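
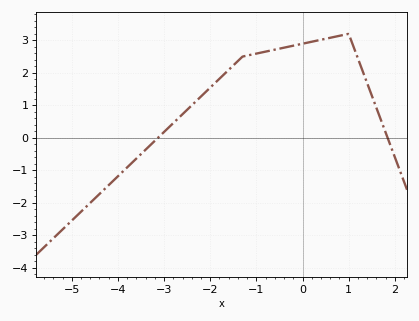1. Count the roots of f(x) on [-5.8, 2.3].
2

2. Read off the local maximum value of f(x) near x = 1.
3.2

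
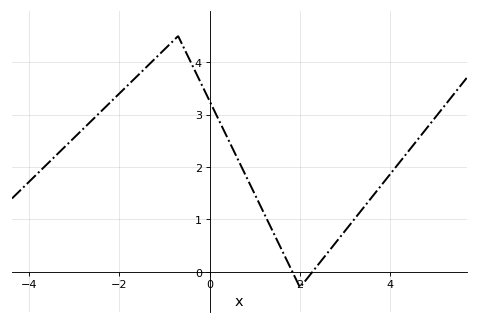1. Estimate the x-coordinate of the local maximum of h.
-0.699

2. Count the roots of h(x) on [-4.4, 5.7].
2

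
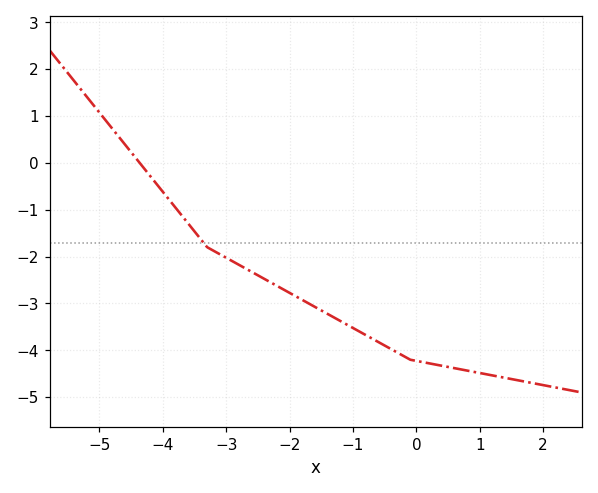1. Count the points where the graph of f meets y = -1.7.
1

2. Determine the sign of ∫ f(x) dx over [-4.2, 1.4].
negative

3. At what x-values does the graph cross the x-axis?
-4.4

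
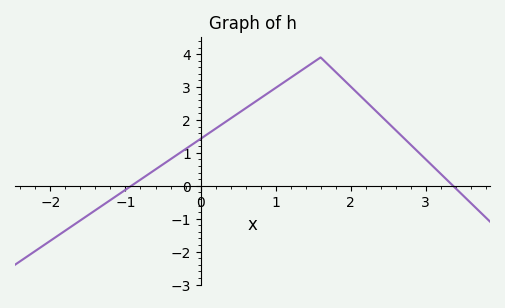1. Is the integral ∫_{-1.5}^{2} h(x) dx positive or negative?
positive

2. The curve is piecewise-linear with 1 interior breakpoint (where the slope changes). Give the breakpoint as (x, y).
(1.6, 3.9)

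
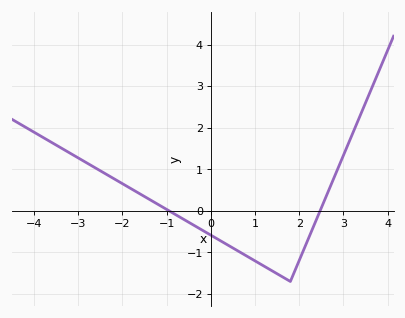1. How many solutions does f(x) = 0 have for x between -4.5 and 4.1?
2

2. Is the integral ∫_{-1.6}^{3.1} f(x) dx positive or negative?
negative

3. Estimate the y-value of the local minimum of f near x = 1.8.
-1.7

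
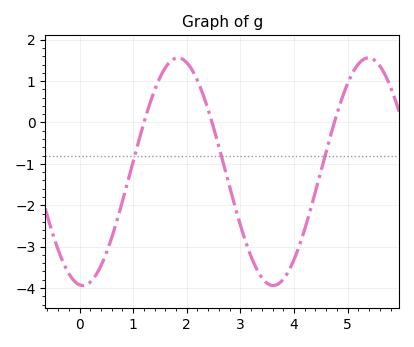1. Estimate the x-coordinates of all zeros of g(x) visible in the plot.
1.2, 2.5, 4.8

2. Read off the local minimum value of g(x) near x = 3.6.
-3.9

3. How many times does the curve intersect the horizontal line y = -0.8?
3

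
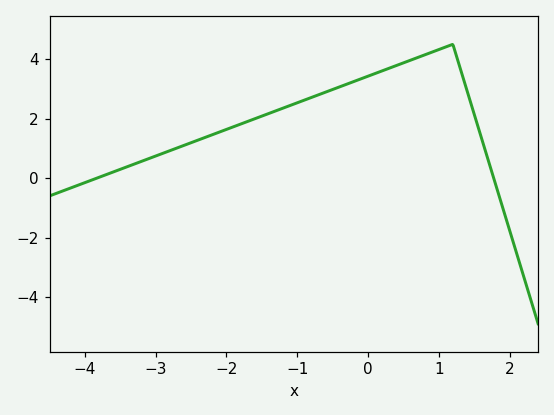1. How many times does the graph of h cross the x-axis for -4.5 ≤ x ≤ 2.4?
2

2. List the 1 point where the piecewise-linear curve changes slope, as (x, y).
(1.2, 4.5)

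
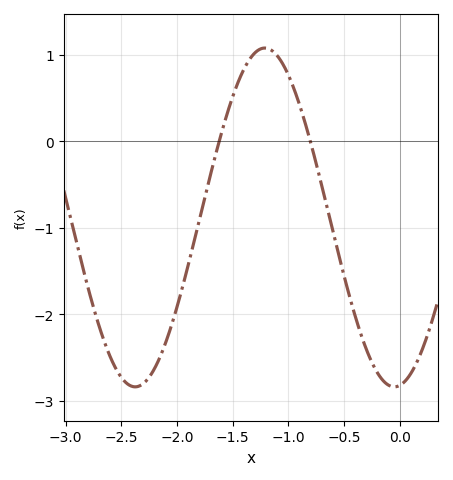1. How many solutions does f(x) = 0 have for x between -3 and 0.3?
2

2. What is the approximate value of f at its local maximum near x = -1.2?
1.1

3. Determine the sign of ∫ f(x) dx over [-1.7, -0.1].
negative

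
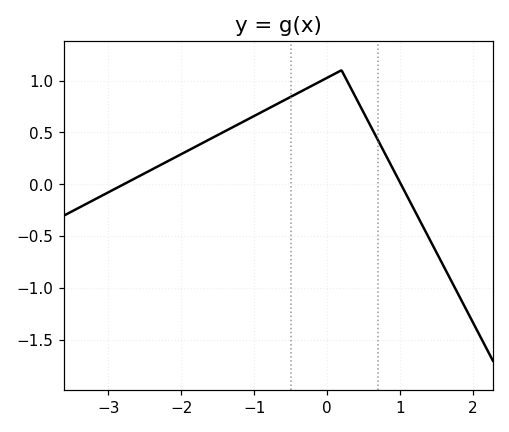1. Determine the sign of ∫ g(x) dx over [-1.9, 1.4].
positive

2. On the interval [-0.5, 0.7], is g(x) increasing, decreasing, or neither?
neither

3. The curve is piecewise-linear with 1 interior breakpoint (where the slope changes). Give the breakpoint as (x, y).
(0.2, 1.1)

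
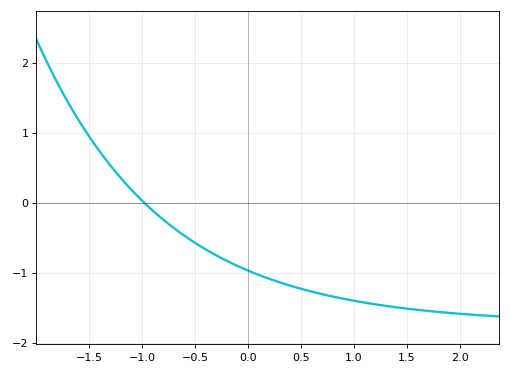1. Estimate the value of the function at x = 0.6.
-1.27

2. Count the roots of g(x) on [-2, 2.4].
1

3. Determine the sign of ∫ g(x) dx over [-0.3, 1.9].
negative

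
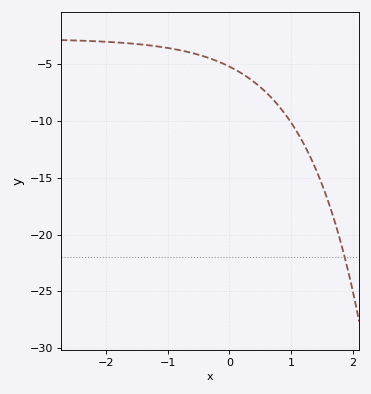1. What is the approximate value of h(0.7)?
-8.06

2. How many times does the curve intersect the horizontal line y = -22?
1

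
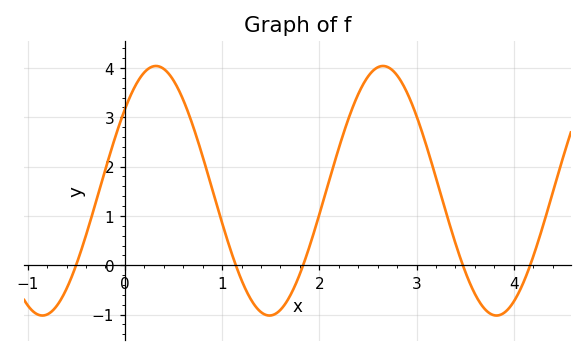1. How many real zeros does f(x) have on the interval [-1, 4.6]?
5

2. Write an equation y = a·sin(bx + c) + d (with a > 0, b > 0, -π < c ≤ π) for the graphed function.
y = 2.53sin(2.7x + 0.71) + 1.51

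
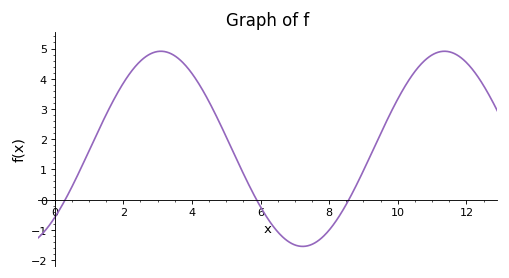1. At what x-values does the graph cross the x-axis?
0.4, 5.8, 8.6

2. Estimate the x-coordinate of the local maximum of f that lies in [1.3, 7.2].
3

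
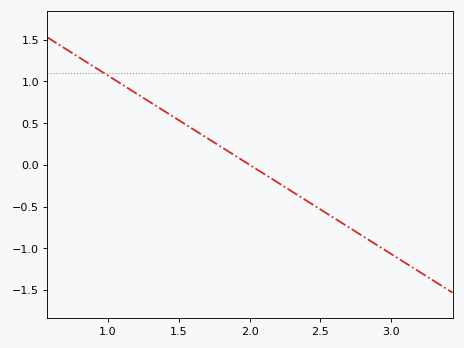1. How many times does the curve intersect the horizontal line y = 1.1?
1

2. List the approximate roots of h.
2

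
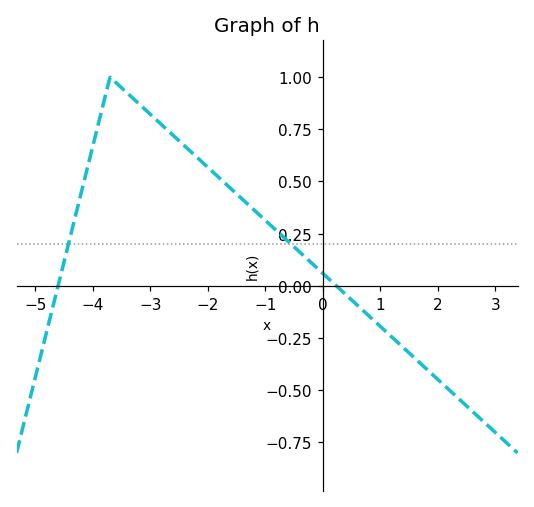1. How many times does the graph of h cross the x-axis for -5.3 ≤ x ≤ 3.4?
2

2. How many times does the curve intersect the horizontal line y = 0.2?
2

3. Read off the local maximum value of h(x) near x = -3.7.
1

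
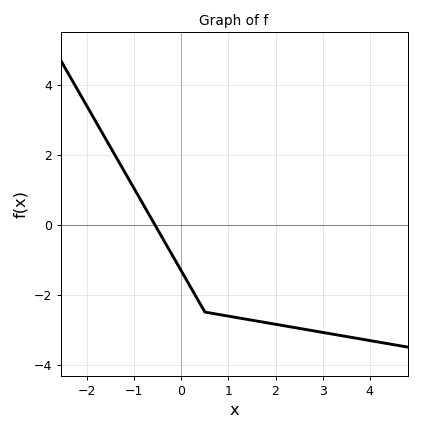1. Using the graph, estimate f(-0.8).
0.555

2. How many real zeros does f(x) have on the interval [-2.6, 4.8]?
1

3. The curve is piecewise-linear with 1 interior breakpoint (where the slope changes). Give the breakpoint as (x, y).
(0.5, -2.5)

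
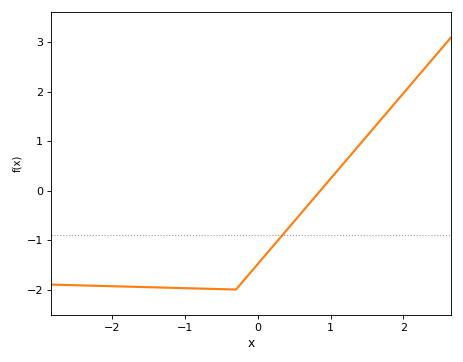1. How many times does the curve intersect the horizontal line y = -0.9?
1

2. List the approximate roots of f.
0.9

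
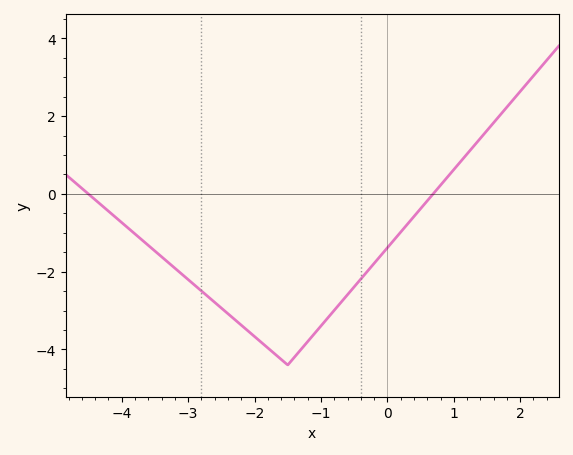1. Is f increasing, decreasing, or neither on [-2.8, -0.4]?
neither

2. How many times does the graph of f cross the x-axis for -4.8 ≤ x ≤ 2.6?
2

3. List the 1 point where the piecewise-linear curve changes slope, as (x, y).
(-1.5, -4.4)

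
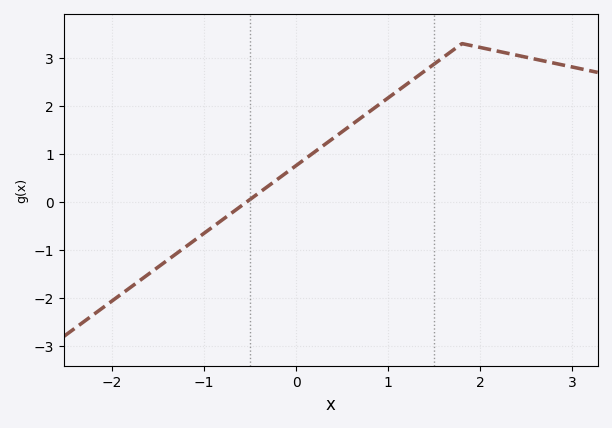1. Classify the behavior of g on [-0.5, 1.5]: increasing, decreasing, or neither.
increasing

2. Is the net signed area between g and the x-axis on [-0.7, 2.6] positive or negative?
positive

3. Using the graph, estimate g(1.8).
3.3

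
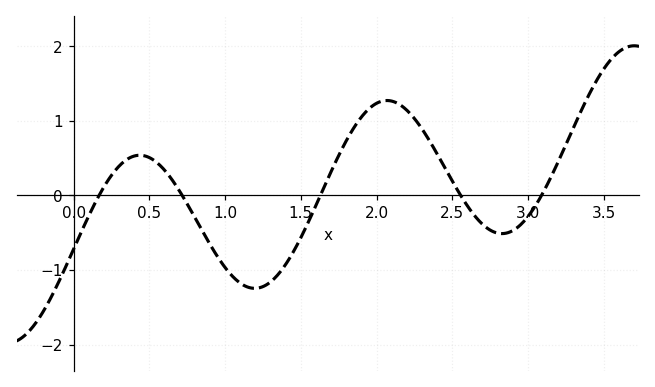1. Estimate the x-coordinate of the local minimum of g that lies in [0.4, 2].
1.2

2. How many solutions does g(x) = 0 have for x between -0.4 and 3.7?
5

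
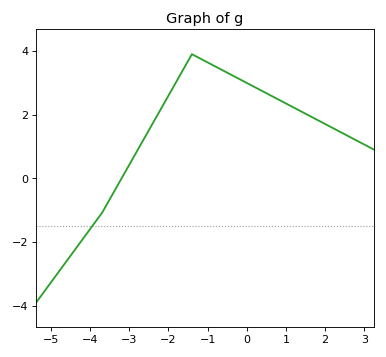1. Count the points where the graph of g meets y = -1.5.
1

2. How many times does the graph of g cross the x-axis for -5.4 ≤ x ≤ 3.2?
1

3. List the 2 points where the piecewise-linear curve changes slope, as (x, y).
(-3.7, -1.1); (-1.4, 3.9)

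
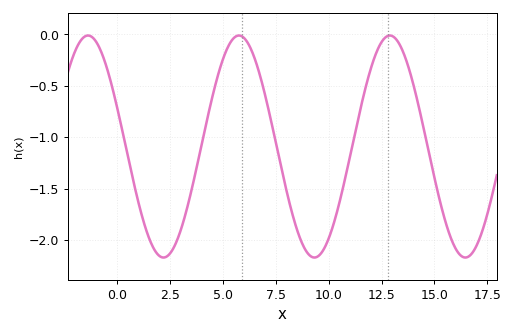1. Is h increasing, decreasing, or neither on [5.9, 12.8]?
neither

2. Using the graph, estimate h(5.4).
-0.05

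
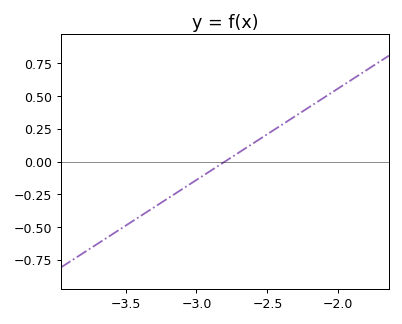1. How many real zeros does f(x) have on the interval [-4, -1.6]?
1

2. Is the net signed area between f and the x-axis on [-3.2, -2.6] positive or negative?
negative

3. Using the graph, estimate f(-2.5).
0.2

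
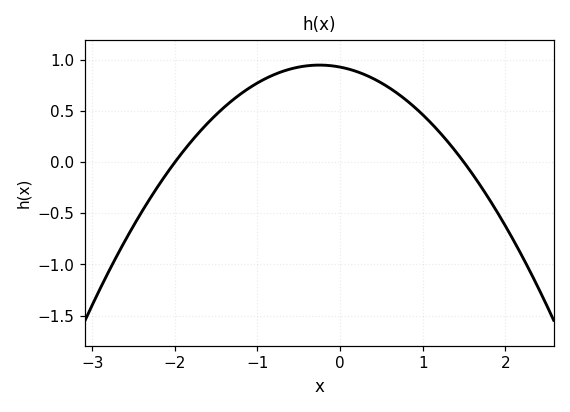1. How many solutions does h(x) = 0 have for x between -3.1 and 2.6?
2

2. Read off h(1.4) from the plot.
0.105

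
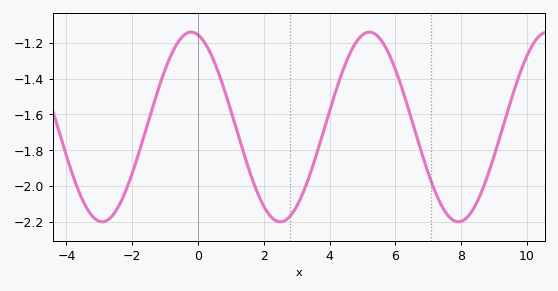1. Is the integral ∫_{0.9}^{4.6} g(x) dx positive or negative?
negative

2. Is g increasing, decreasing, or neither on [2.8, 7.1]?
neither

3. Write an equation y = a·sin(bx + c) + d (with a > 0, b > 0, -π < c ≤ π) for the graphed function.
y = 0.53sin(1.16x + 1.81) - 1.67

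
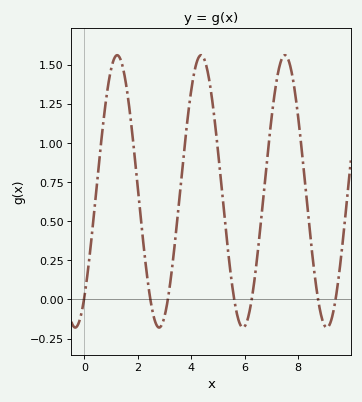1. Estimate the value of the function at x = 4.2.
1.52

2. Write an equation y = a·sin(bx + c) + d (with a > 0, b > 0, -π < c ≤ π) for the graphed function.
y = 0.87sin(2x - 0.88) + 0.69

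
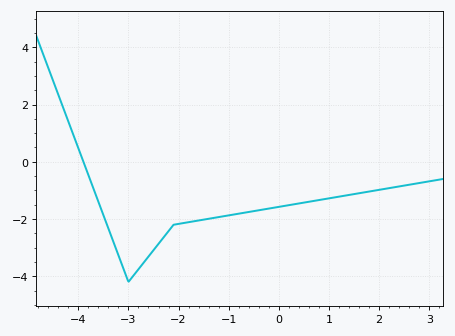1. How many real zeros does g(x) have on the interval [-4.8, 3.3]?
1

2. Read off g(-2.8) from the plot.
-3.8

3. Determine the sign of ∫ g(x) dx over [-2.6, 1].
negative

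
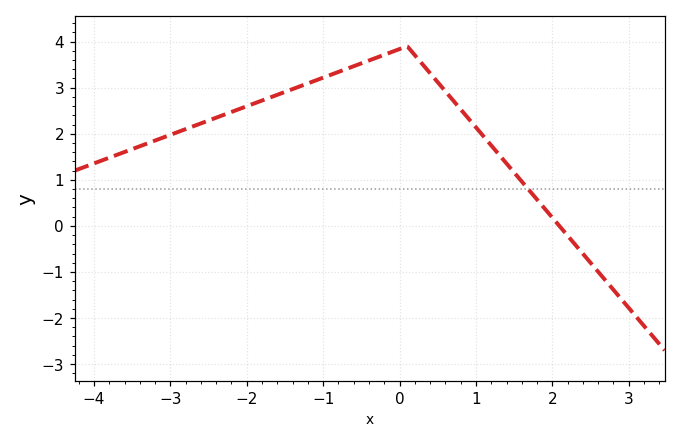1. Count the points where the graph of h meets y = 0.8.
1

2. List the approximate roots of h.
2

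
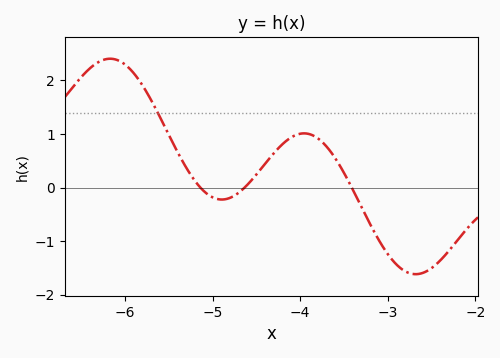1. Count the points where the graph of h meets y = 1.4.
1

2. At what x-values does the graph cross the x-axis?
-5.1, -4.6, -3.4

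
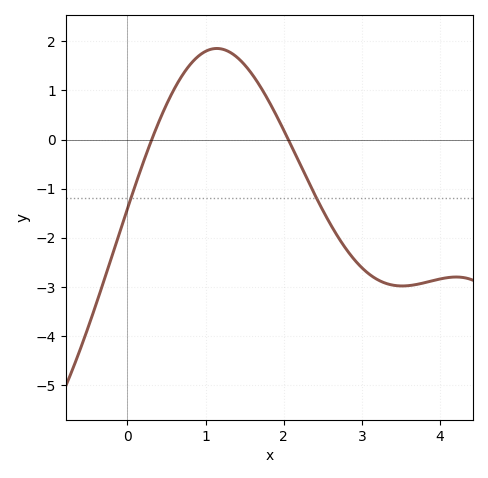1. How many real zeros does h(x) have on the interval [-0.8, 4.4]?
2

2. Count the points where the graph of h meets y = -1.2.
2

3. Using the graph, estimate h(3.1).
-2.8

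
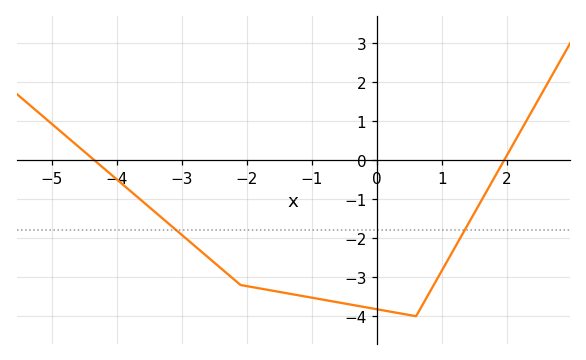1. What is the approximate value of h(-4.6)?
0.4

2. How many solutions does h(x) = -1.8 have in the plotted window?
2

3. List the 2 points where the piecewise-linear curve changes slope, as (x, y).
(-2.1, -3.2); (0.6, -4)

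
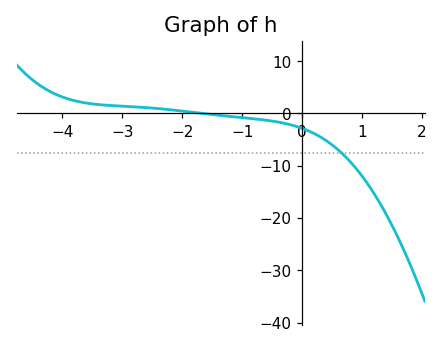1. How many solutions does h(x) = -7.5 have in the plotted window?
1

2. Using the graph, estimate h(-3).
1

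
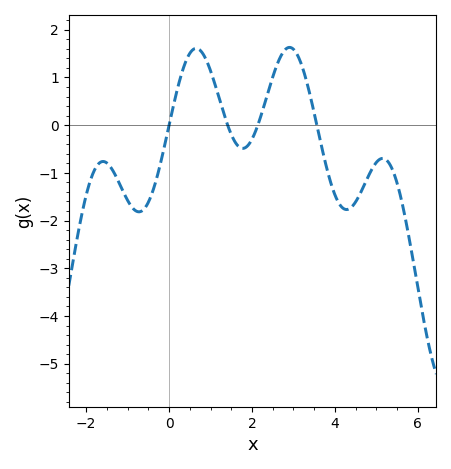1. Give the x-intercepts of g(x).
0, 1.4, 2.2, 3.6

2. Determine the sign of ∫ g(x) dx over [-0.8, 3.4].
positive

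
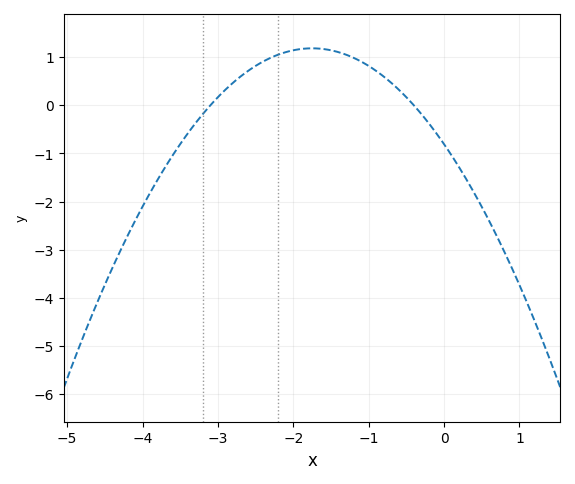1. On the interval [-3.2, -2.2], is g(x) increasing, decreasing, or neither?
increasing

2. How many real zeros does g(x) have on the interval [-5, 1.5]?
2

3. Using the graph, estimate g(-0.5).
0.169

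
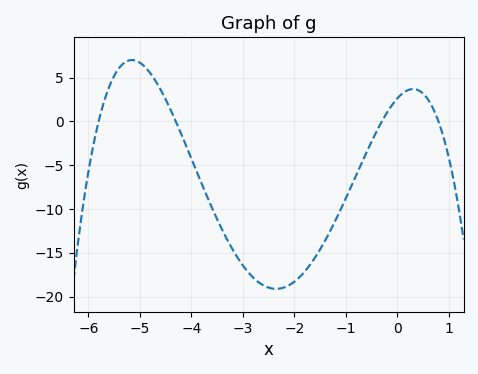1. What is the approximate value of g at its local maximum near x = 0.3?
3.7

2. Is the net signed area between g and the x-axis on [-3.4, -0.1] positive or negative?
negative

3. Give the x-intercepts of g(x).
-5.8, -4.3, -0.3, 0.8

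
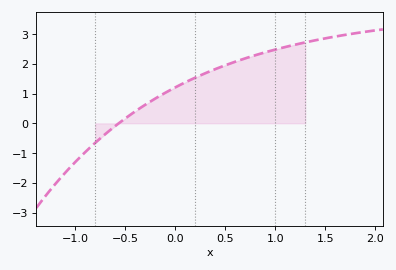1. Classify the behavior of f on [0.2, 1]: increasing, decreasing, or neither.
increasing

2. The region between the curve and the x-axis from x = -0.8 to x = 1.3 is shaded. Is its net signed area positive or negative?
positive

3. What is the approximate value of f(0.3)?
1.69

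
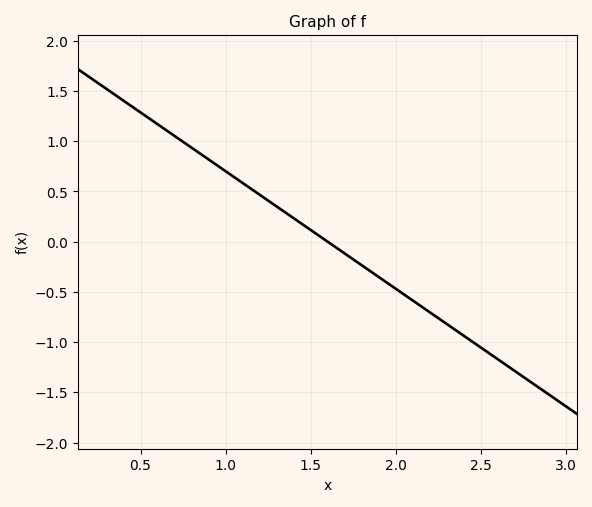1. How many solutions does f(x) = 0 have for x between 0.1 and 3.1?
1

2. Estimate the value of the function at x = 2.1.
-0.6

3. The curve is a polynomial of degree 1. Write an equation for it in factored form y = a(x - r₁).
y = -1.17(x - 1.6)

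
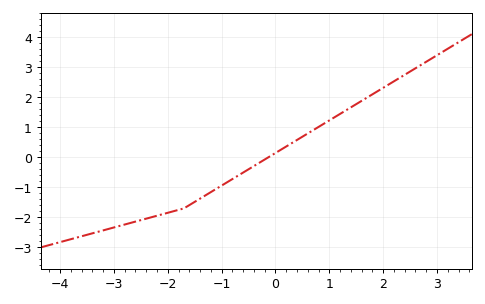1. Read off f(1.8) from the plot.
2.1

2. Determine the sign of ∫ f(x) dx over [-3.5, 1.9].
negative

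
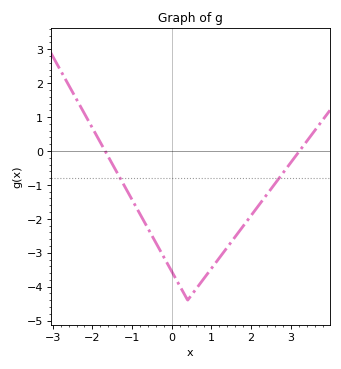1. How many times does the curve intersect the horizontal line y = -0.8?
2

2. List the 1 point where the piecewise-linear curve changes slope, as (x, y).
(0.4, -4.4)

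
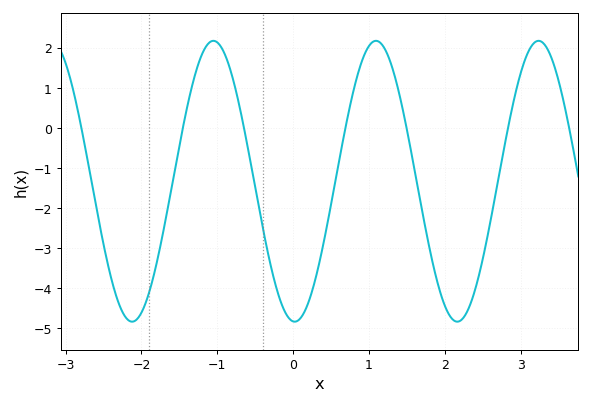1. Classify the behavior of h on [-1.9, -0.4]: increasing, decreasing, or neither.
neither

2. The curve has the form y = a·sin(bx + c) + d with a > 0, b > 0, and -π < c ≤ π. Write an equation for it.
y = 3.5sin(2.9x - 1.6) - 1.33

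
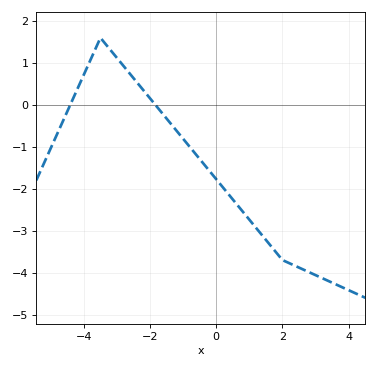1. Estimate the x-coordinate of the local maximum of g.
-3.5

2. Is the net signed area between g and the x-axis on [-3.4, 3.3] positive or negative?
negative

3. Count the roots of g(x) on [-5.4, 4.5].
2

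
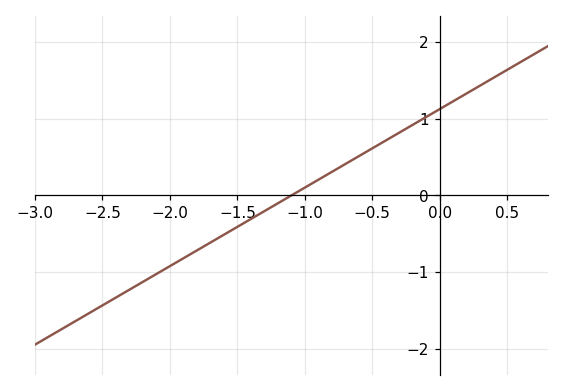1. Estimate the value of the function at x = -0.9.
0.204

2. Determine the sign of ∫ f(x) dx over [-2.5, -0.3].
negative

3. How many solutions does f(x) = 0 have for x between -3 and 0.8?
1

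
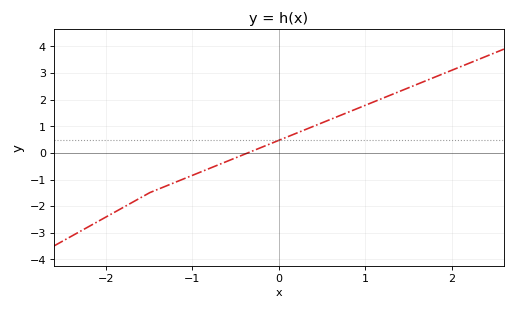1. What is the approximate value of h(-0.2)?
0.21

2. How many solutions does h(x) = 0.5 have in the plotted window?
1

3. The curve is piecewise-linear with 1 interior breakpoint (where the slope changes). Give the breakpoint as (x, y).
(-1.5, -1.5)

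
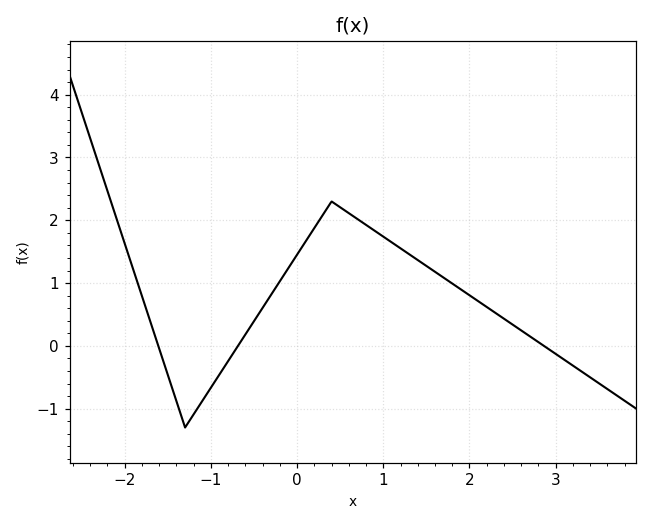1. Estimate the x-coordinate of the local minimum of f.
-1.3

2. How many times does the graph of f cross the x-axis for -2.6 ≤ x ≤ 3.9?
3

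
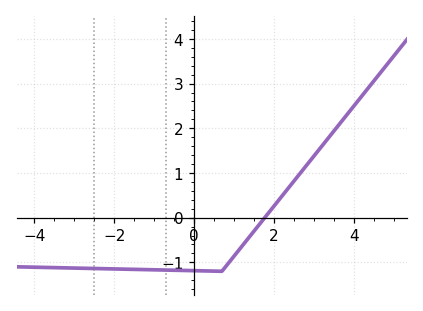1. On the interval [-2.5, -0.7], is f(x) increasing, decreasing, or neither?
decreasing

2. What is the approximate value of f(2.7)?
1.04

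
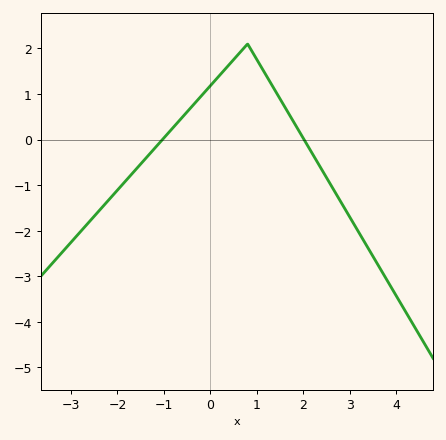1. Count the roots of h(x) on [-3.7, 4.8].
2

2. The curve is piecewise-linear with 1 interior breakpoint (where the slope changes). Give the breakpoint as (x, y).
(0.8, 2.1)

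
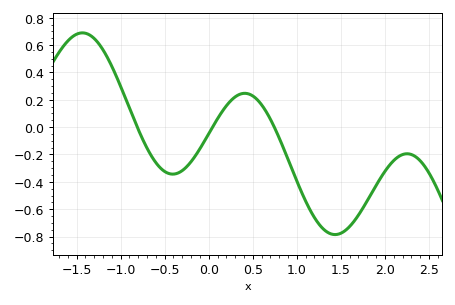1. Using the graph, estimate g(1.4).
-0.783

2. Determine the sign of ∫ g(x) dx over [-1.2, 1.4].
negative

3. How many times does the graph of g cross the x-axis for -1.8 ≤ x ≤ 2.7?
3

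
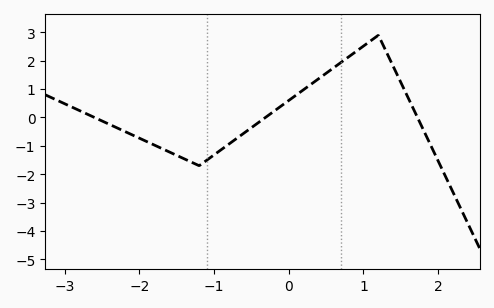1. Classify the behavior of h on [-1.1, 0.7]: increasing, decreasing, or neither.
increasing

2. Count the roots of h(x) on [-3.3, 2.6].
3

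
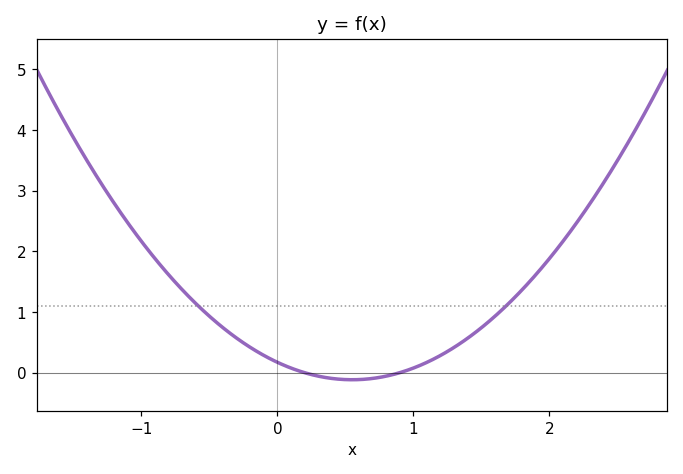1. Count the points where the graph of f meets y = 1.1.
2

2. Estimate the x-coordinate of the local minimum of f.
0.6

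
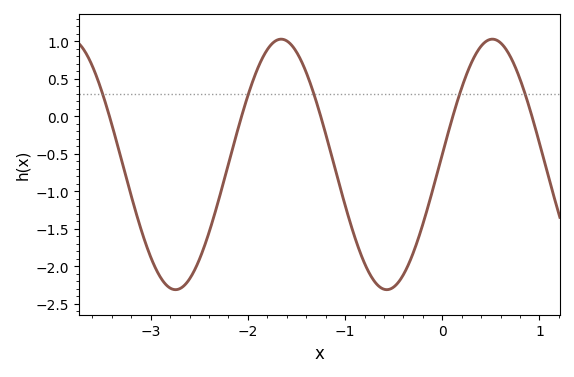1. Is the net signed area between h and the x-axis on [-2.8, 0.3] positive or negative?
negative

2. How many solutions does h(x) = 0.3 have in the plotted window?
5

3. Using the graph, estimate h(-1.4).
0.587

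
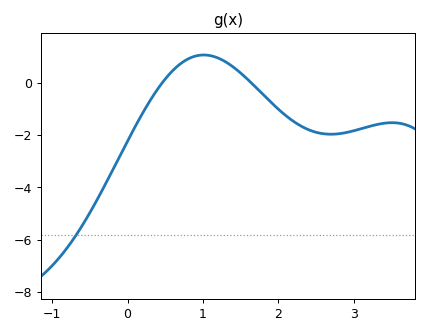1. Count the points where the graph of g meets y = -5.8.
1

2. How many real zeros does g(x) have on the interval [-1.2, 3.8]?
2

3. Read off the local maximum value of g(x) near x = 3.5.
-1.6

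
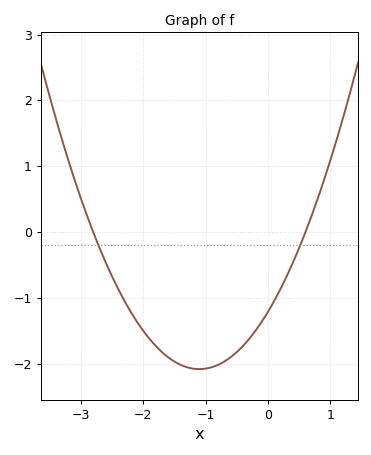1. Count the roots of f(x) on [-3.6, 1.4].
2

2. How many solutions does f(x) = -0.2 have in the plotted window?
2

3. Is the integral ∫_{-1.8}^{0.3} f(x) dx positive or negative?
negative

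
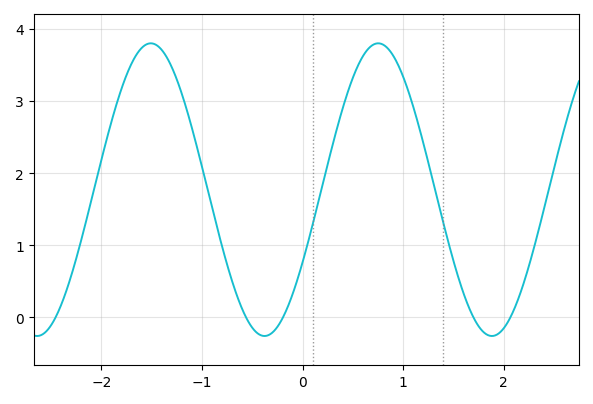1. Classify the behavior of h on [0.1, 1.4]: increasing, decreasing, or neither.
neither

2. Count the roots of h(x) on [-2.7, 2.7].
5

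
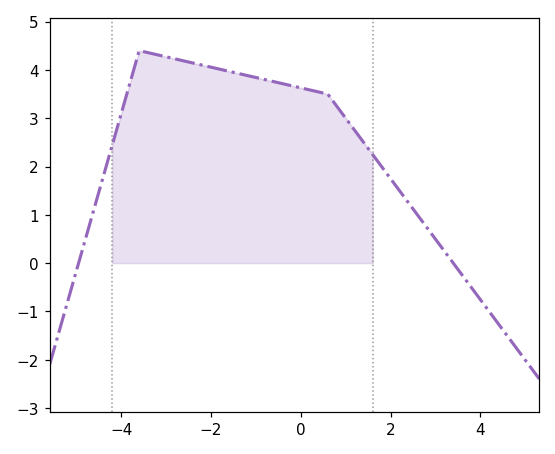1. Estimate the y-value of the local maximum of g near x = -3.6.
4.4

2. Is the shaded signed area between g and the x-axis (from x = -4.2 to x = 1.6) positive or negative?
positive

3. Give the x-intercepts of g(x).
-4.95, 3.39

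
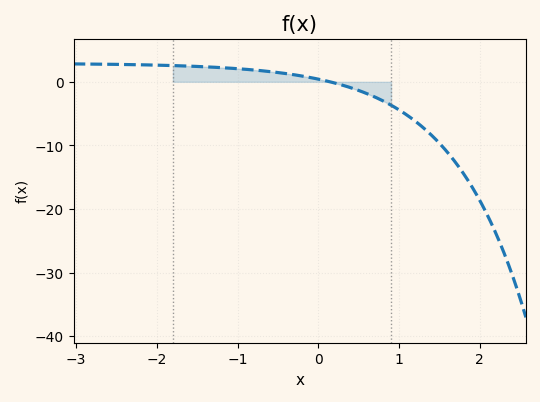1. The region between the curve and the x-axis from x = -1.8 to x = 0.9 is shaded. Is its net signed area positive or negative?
positive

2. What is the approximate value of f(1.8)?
-14.5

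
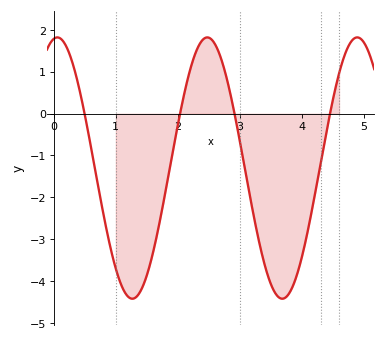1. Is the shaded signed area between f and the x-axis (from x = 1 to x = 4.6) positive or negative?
negative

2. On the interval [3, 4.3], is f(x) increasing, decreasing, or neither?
neither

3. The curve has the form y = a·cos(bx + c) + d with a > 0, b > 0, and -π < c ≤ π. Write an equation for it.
y = 3.12cos(2.6x - 0.15) - 1.3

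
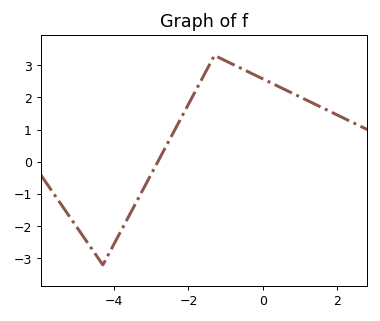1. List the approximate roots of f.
-2.8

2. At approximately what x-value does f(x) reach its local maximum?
-1.2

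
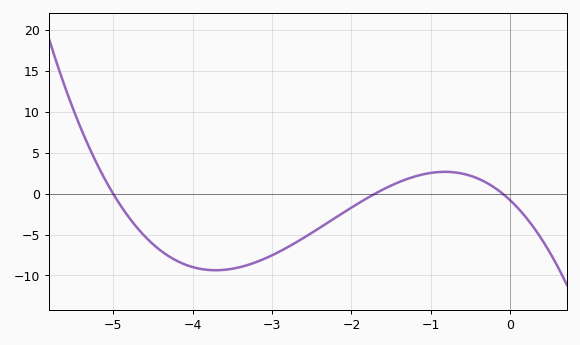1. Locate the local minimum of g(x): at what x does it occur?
-3.7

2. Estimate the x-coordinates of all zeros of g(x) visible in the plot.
-5, -1.7, -0.1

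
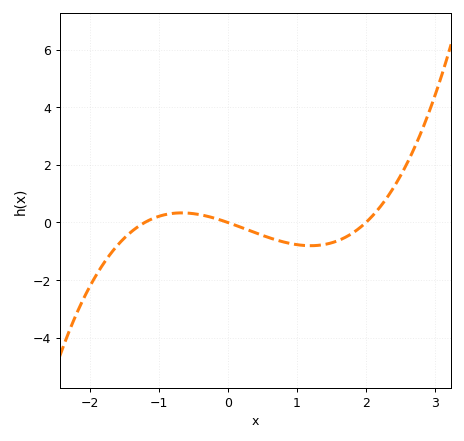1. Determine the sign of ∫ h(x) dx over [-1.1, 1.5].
negative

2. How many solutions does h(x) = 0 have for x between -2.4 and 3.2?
3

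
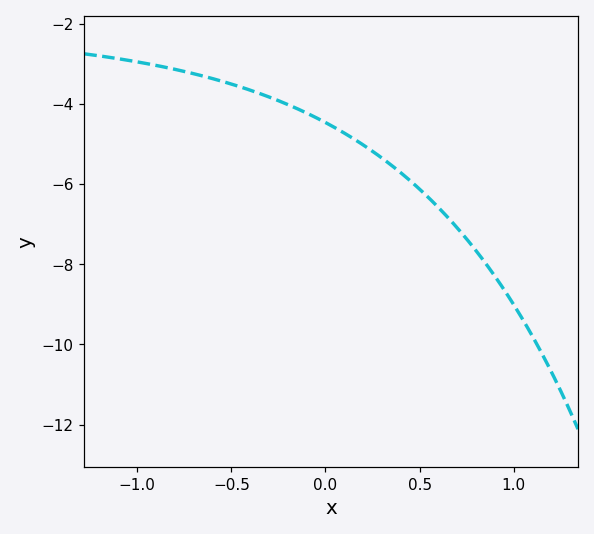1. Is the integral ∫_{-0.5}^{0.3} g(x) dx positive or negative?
negative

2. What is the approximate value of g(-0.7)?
-3.2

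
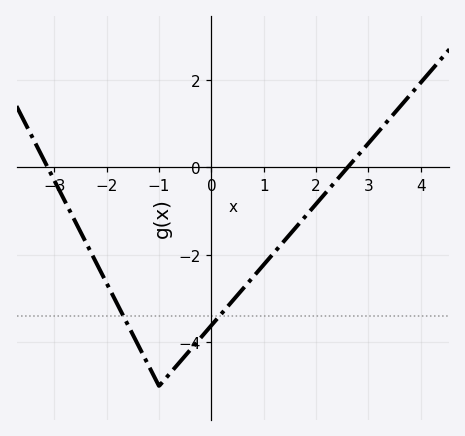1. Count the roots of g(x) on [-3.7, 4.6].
2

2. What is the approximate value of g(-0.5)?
-4.31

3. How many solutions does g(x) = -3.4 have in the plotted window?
2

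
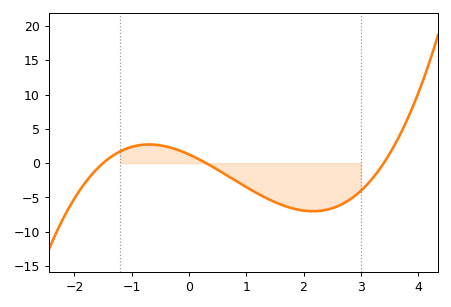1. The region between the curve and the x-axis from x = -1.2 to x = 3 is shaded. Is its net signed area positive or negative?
negative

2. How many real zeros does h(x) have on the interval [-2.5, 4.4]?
3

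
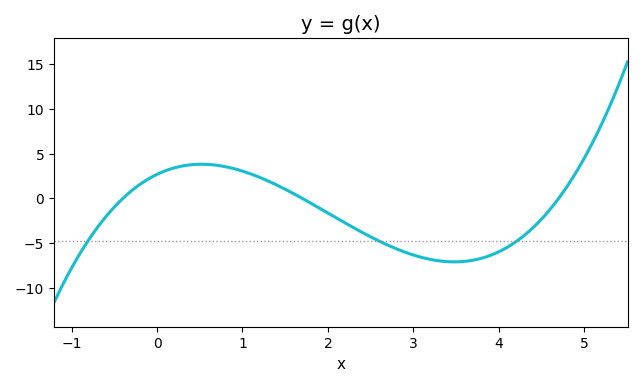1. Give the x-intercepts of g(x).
-0.4, 1.7, 4.7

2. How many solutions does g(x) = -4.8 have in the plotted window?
3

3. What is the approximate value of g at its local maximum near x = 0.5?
4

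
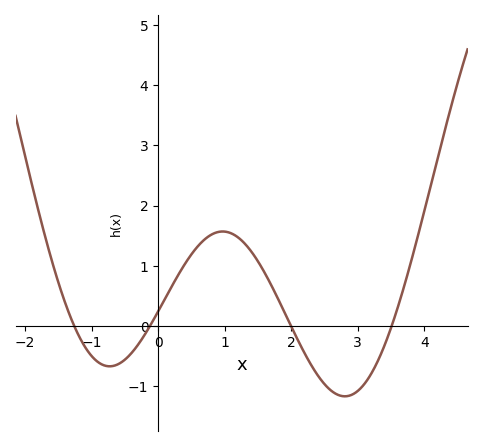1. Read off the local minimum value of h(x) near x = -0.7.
-0.671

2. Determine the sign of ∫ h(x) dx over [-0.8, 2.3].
positive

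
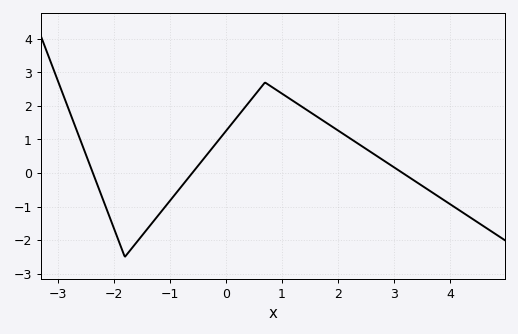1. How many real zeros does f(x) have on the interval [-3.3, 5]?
3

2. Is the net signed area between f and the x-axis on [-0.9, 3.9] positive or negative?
positive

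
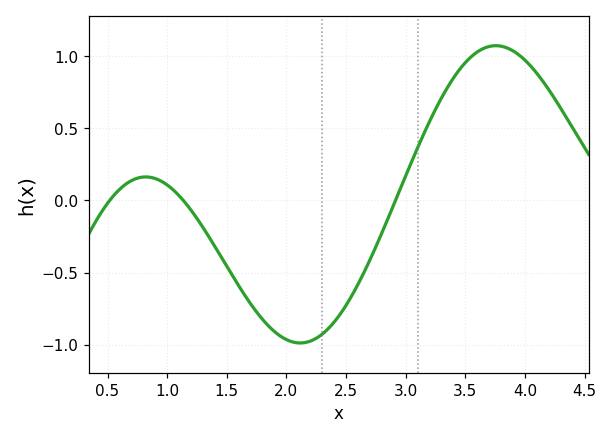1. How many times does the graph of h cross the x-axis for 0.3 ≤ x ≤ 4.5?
3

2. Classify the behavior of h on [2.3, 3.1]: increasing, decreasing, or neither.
increasing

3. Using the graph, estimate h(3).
0.15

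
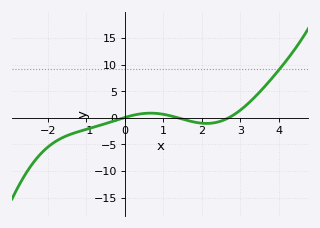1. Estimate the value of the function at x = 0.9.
1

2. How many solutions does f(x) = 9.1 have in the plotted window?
1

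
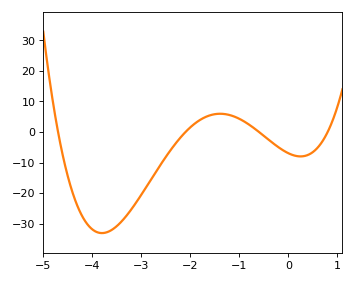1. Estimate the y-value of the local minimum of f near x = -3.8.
-33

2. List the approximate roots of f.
-4.7, -2.1, -0.6, 0.8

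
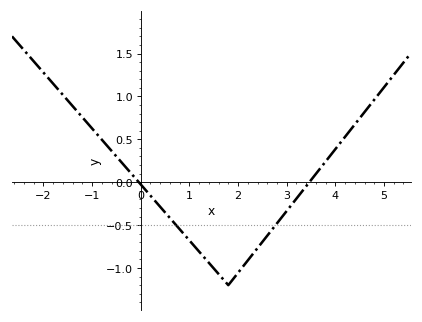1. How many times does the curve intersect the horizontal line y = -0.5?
2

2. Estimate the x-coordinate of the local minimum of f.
1.8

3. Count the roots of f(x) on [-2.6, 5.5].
2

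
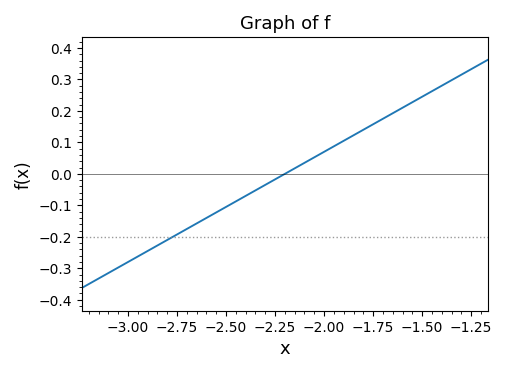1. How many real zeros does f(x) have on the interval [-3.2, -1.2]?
1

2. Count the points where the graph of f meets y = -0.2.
1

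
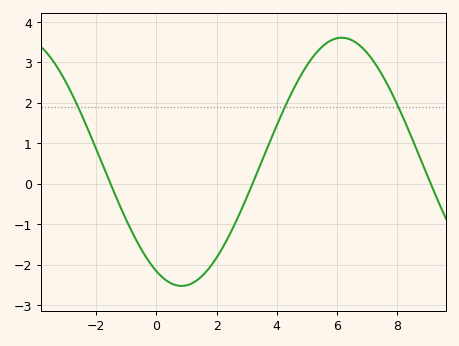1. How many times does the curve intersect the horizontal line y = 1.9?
3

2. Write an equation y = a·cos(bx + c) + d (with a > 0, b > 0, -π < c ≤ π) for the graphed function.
y = 3.07cos(0.59x + 2.7) + 0.54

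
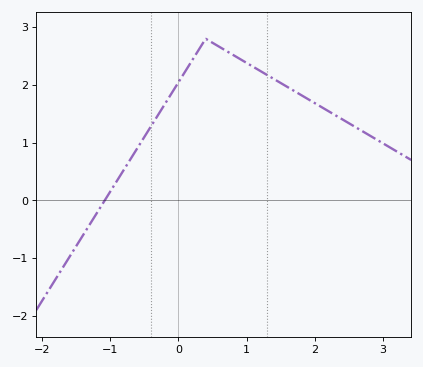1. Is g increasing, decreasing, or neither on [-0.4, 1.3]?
neither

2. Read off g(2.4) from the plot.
1.4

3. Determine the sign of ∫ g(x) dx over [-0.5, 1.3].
positive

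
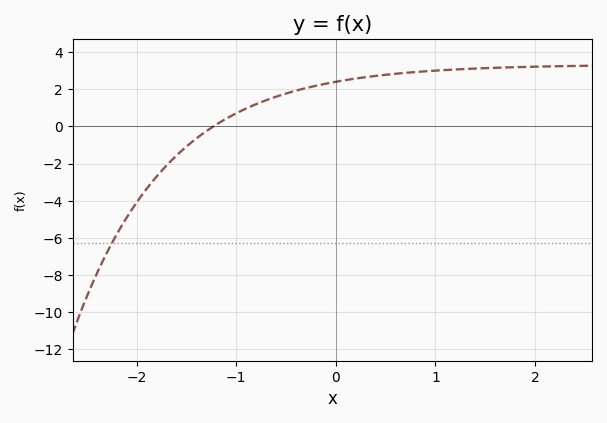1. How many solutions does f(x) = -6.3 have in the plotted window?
1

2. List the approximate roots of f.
-1.2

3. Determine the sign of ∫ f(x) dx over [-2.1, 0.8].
positive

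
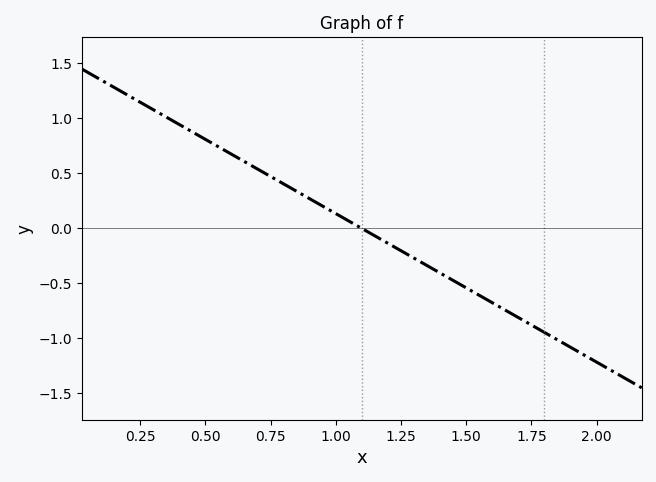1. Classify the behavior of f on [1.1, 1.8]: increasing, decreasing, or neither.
decreasing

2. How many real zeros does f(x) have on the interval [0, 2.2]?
1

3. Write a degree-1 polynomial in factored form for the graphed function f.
y = -1.35(x - 1.1)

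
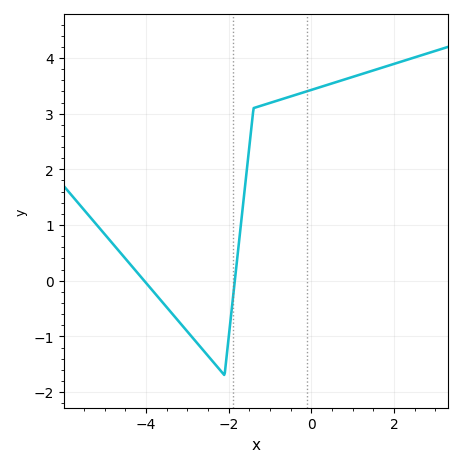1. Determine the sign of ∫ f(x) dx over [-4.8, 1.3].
positive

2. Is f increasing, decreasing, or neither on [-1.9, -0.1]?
increasing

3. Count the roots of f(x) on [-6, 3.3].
2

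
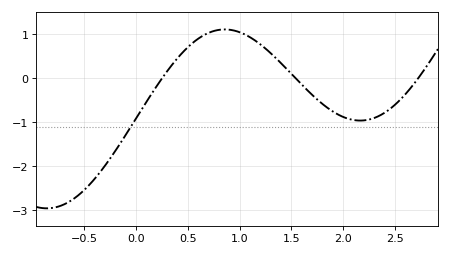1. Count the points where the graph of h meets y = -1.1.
1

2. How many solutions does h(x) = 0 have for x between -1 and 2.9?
3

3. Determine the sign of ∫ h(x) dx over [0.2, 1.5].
positive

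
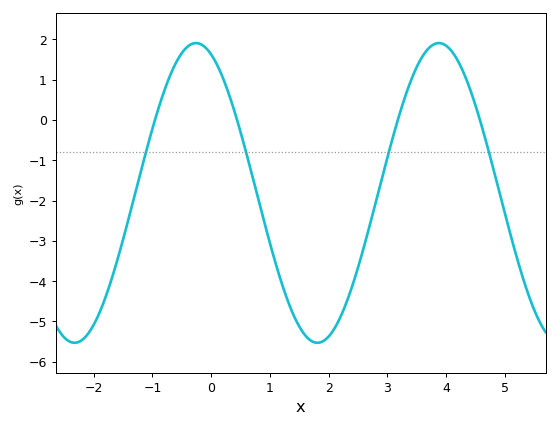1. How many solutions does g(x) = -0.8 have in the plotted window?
4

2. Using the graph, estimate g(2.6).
-3.2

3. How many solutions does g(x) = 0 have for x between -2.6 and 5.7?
4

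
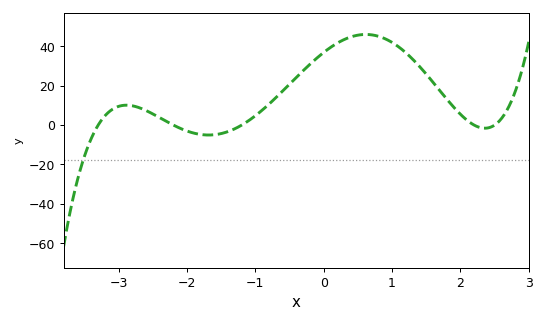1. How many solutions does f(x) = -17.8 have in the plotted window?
1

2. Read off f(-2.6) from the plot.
8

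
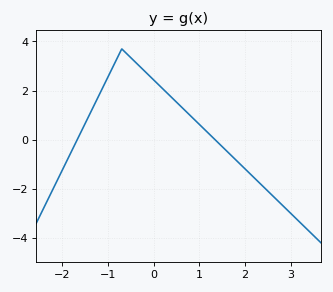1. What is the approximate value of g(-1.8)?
-0.4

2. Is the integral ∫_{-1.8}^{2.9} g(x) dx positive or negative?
positive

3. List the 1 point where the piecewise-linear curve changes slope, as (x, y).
(-0.7, 3.7)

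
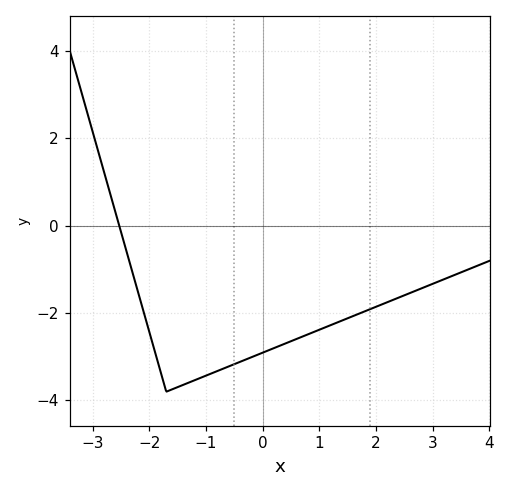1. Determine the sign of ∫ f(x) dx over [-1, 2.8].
negative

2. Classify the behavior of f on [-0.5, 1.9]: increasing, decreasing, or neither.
increasing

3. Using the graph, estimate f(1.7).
-2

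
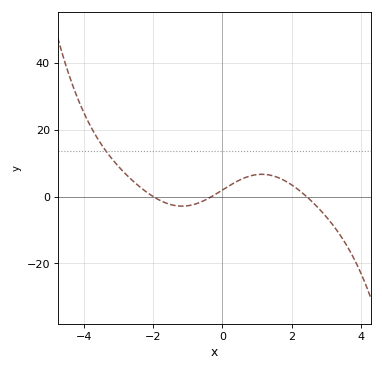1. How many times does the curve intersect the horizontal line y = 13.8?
1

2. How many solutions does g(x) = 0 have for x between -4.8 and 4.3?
3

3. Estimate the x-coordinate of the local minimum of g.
-1.2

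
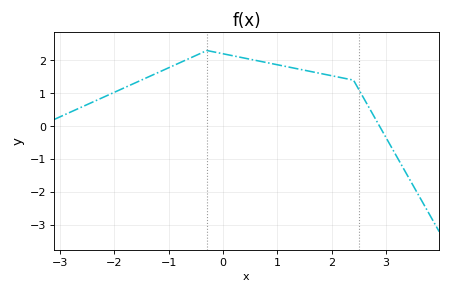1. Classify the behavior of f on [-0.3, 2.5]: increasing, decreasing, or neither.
decreasing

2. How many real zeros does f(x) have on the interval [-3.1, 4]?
1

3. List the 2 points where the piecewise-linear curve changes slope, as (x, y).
(-0.3, 2.3); (2.4, 1.4)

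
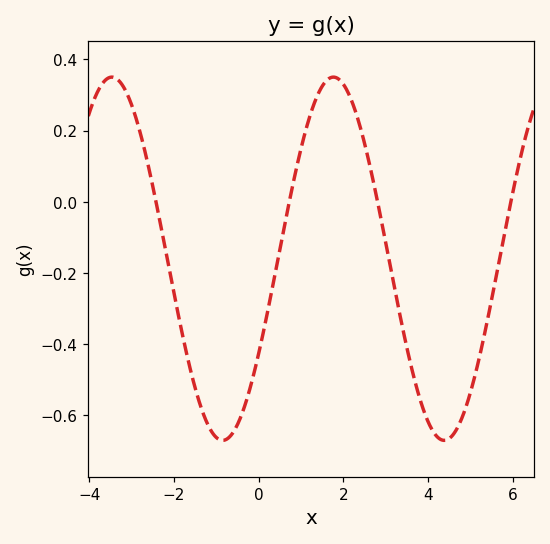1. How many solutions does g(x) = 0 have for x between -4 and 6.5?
4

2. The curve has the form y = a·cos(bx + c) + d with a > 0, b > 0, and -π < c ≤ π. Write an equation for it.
y = 0.51cos(1.2x - 2.1) - 0.16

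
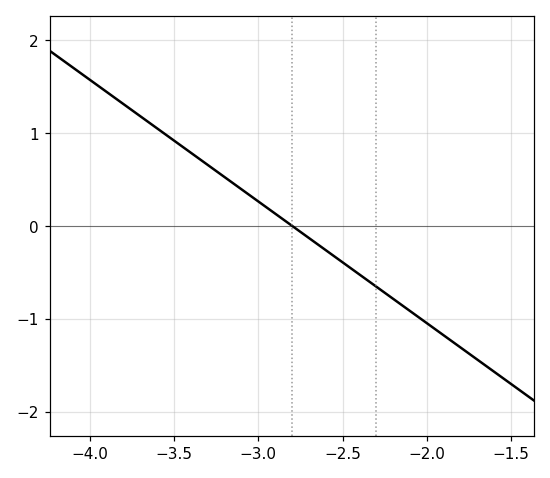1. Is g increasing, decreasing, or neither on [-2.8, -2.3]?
decreasing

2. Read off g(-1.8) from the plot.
-1.31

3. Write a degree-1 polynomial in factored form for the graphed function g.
y = -1.31(x + 2.8)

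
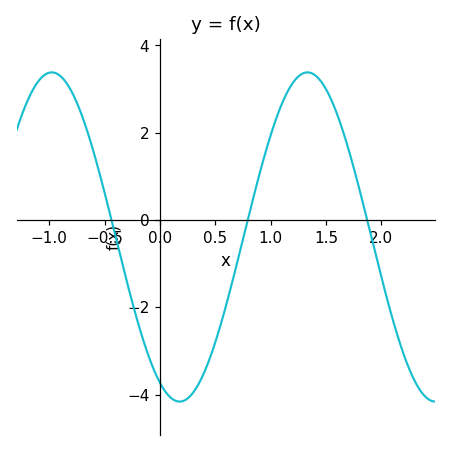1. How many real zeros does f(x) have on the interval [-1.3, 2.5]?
3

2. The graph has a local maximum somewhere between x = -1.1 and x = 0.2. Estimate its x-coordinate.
-1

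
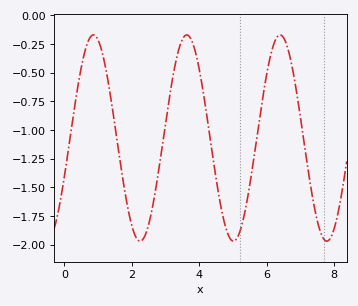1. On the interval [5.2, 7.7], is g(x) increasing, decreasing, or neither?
neither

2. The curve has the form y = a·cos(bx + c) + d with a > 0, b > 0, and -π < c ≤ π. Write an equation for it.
y = 0.9cos(2.3x - 2) - 1.07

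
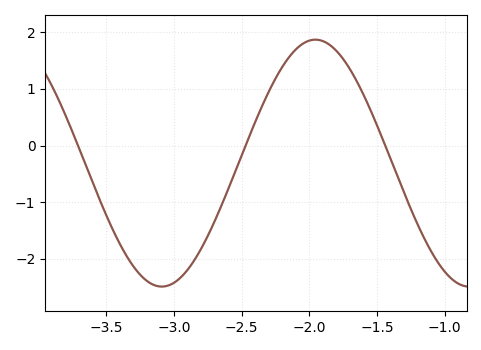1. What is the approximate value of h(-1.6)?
0.901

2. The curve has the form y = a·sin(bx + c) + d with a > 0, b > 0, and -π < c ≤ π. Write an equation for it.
y = 2.18sin(2.77x + 0.702) - 0.31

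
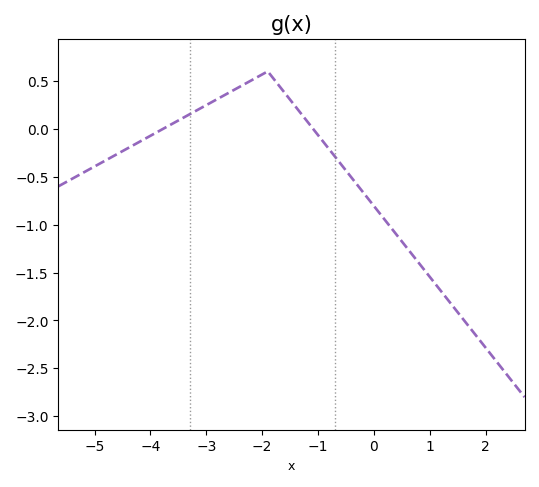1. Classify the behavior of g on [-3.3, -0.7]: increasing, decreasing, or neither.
neither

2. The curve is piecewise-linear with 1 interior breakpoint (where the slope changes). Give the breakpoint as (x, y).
(-1.9, 0.6)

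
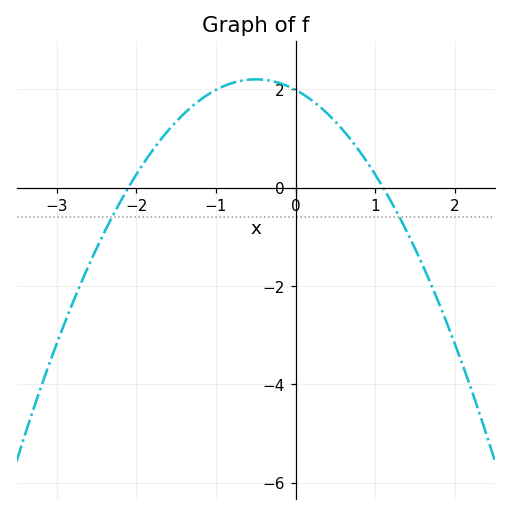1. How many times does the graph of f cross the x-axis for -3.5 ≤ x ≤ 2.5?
2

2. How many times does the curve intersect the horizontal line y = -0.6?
2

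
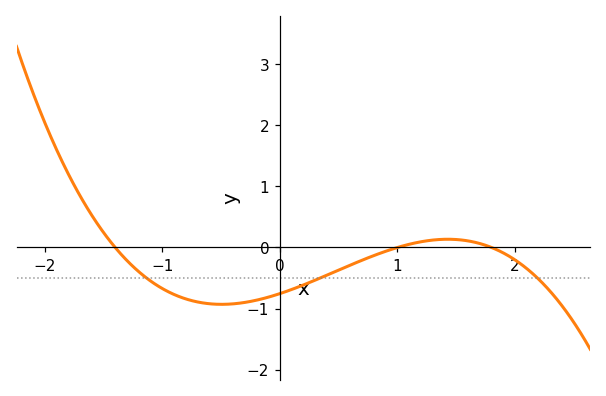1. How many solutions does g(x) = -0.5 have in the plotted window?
3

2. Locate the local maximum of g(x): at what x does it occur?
1.43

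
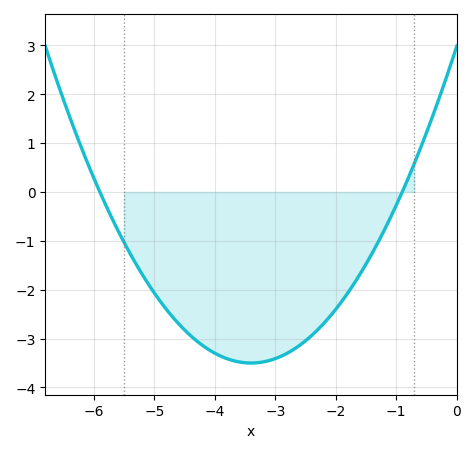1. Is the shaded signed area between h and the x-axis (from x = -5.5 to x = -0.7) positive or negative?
negative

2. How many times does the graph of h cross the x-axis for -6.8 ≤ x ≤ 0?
2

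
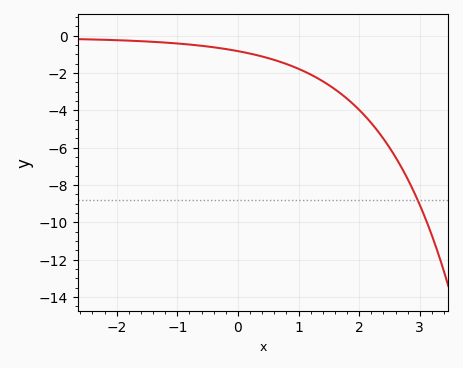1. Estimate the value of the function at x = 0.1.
-0.8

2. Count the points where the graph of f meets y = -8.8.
1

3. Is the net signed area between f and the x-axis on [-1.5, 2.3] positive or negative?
negative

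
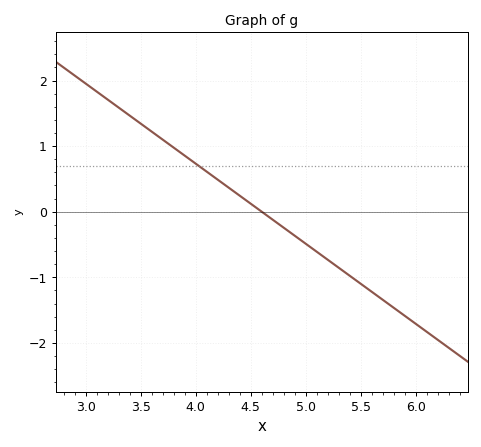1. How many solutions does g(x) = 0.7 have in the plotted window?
1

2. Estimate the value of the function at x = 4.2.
0.488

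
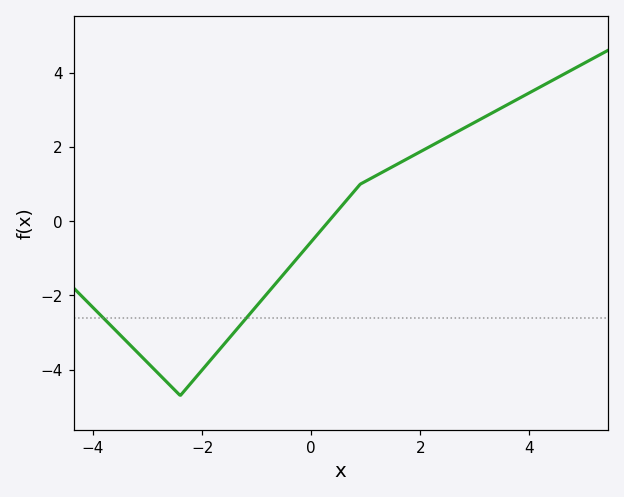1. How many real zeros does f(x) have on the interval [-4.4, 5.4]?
1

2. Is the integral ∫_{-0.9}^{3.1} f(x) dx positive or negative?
positive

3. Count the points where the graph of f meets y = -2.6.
2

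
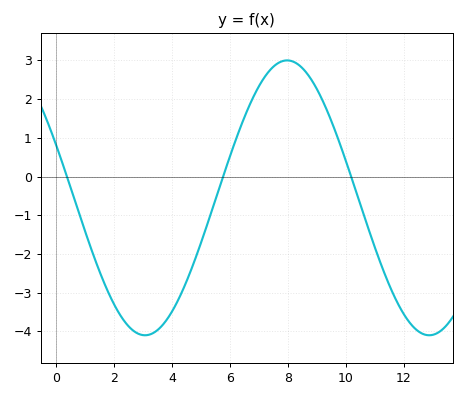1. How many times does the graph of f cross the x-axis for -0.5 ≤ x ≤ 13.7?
3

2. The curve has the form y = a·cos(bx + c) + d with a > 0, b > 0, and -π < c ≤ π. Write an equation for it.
y = 3.55cos(0.64x + 1.18) - 0.55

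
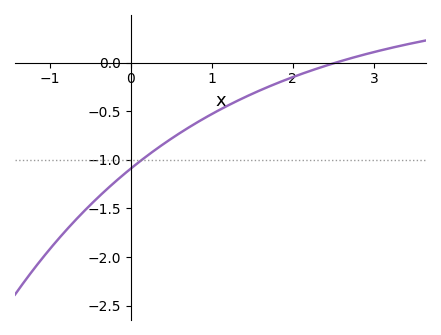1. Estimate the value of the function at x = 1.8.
-0.212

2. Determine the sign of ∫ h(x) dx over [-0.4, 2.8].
negative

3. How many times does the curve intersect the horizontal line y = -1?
1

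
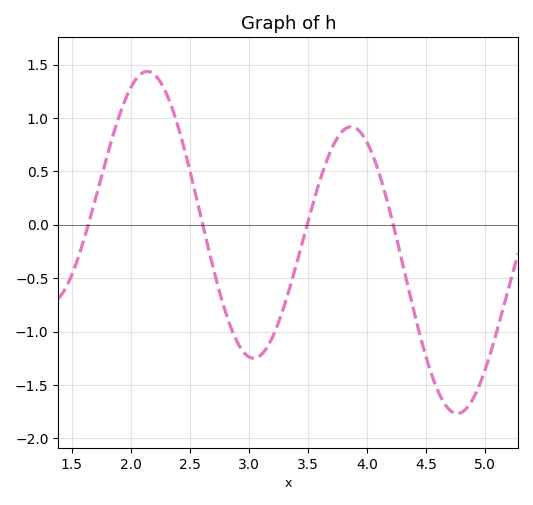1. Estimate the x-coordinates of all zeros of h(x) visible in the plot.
1.6, 2.6, 3.5, 4.2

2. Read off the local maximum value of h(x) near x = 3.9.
0.9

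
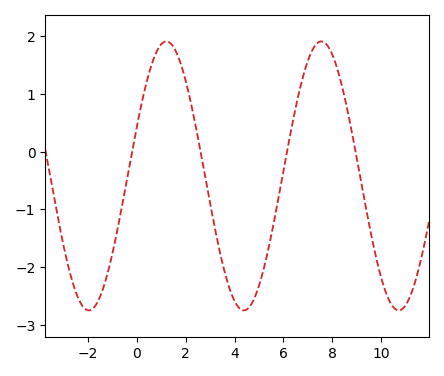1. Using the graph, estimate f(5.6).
-1.24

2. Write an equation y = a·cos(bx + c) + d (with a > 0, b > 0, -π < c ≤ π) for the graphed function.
y = 2.33cos(0.99x - 1.19) - 0.42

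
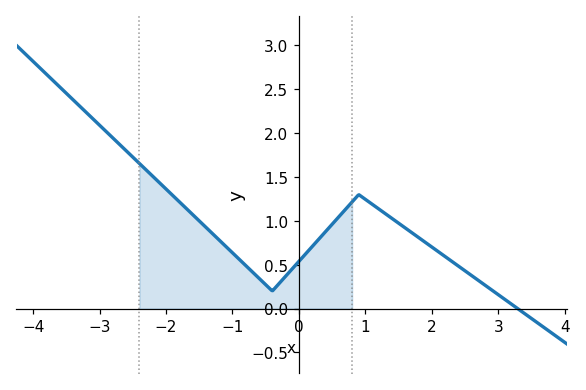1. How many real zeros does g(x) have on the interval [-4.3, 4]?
1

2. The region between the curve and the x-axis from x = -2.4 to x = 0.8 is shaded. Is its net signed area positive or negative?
positive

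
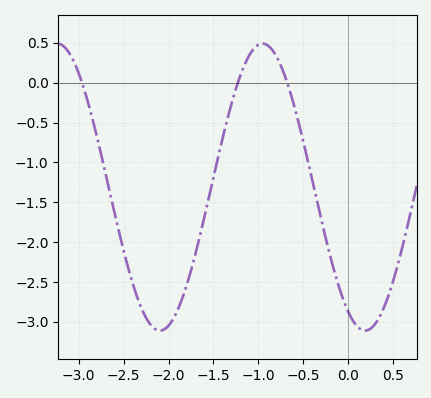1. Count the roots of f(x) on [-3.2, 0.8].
3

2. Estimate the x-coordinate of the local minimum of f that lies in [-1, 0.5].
0.188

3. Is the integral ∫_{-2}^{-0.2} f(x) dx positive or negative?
negative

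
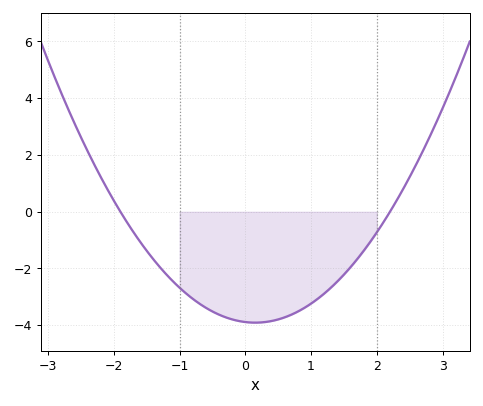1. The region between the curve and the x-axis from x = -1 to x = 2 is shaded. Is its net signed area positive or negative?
negative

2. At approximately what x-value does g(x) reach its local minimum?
0.1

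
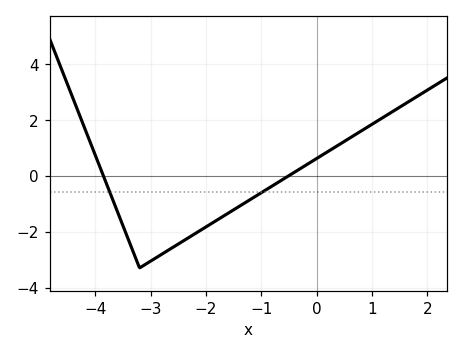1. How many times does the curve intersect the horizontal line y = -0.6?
2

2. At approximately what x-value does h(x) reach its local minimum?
-3.2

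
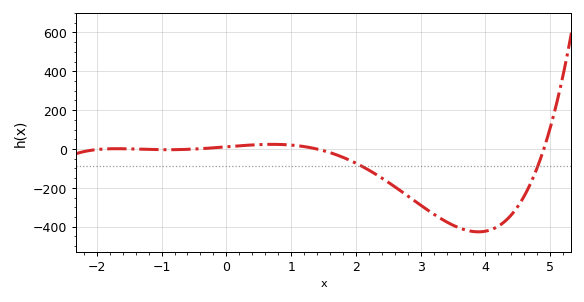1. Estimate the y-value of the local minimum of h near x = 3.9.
-426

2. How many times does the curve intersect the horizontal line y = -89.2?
2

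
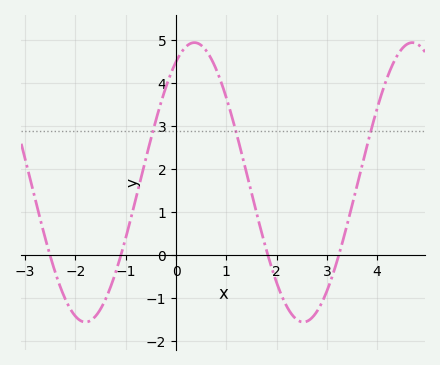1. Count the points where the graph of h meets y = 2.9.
3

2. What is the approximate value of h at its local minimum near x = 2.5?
-1.55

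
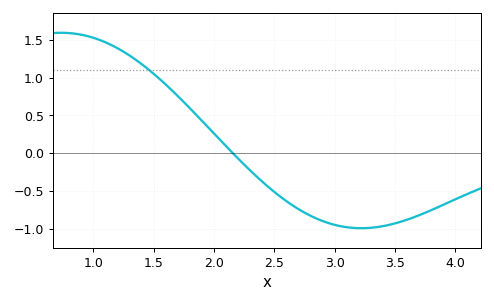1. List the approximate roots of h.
2.15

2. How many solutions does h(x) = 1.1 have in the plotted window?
1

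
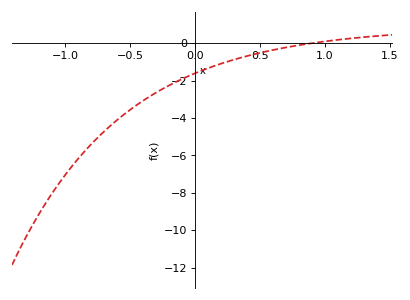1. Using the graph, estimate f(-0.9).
-6.2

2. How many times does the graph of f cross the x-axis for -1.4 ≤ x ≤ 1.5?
1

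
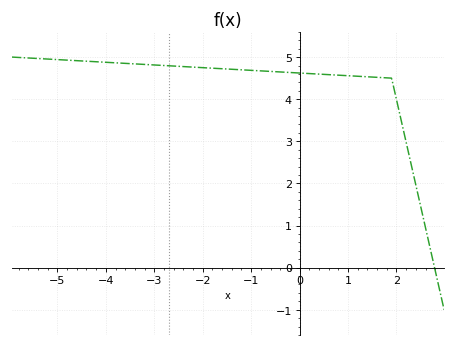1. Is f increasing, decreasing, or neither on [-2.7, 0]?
decreasing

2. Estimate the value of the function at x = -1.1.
4.69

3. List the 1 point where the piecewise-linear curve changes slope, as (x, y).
(1.9, 4.5)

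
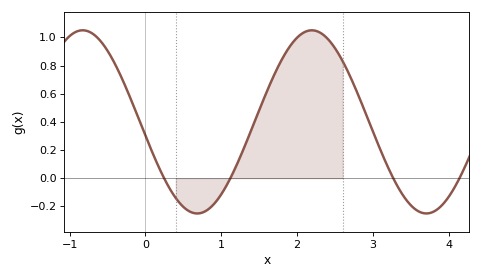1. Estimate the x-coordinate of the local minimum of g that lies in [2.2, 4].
3.7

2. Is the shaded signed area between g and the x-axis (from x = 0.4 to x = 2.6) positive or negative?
positive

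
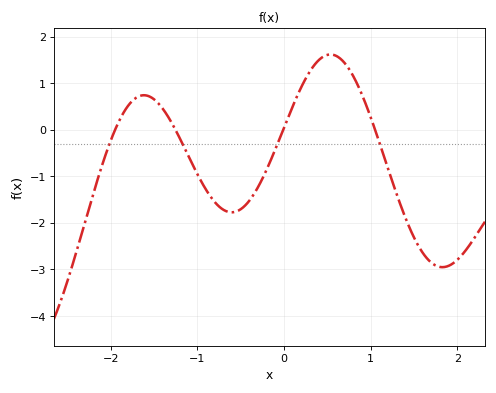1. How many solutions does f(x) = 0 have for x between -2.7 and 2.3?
4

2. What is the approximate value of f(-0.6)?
-1.8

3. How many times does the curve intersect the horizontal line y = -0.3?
4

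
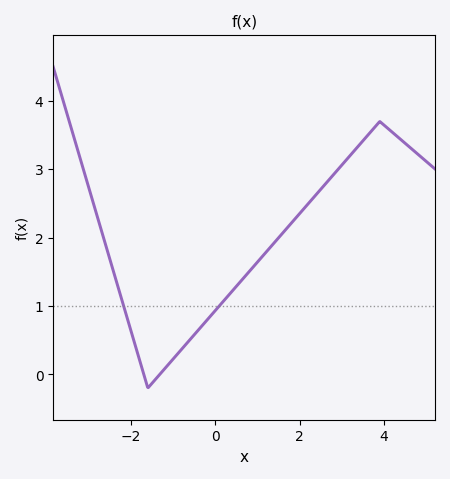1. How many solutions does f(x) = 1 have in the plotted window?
2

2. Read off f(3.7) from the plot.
3.56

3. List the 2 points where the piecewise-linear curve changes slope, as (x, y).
(-1.6, -0.2); (3.9, 3.7)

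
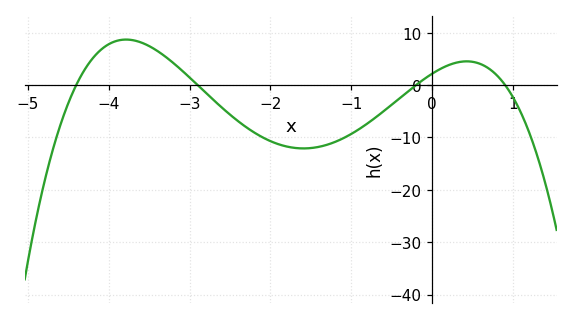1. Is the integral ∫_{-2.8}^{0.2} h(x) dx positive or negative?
negative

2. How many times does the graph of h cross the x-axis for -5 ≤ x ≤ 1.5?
4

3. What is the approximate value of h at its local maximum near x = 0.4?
4.52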